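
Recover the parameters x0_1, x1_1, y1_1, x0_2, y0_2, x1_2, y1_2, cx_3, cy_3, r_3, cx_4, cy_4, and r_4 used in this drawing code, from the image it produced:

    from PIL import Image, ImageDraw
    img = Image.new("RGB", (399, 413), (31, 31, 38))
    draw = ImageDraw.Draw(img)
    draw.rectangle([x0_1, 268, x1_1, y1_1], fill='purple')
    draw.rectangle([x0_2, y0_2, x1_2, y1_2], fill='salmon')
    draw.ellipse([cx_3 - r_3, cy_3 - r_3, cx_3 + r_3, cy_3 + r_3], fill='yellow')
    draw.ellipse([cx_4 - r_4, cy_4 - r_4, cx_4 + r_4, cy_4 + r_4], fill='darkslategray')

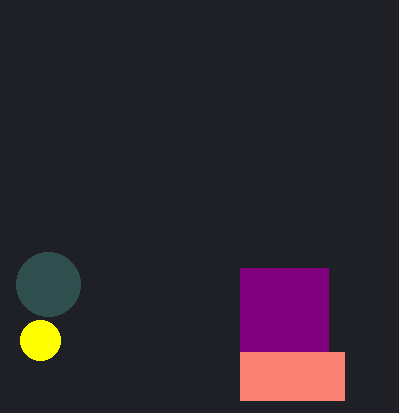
x0_1 = 240, x1_1 = 328, y1_1 = 352, x0_2 = 240, y0_2 = 352, x1_2 = 344, y1_2 = 400, cx_3 = 40, cy_3 = 340, r_3 = 20, cx_4 = 48, cy_4 = 284, r_4 = 32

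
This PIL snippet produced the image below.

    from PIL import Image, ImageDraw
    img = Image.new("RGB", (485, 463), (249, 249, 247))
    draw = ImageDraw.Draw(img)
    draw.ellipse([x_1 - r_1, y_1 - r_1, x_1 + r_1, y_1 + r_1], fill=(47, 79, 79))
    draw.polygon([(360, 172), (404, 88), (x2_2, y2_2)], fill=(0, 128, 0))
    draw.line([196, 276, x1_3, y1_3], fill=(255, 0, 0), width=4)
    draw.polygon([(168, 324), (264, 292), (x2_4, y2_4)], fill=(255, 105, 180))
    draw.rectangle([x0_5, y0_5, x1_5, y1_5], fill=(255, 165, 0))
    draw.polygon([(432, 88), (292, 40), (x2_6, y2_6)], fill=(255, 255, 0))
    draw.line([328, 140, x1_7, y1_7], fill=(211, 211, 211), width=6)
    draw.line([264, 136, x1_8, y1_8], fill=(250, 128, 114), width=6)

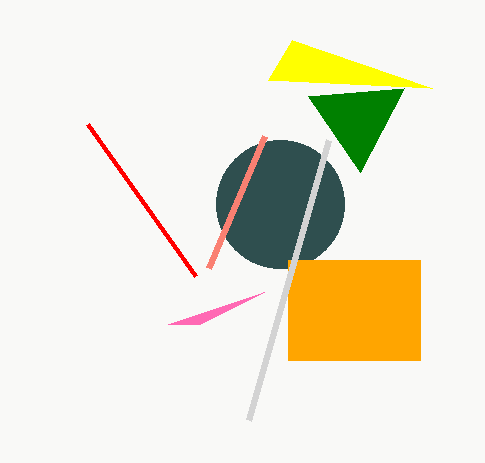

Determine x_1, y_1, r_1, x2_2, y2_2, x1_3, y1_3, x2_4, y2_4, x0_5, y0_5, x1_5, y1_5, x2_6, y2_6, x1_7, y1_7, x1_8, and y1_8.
x_1 = 280
y_1 = 204
r_1 = 64
x2_2 = 308
y2_2 = 96
x1_3 = 88
y1_3 = 124
x2_4 = 200
y2_4 = 324
x0_5 = 288
y0_5 = 260
x1_5 = 420
y1_5 = 360
x2_6 = 268
y2_6 = 80
x1_7 = 248
y1_7 = 420
x1_8 = 208
y1_8 = 268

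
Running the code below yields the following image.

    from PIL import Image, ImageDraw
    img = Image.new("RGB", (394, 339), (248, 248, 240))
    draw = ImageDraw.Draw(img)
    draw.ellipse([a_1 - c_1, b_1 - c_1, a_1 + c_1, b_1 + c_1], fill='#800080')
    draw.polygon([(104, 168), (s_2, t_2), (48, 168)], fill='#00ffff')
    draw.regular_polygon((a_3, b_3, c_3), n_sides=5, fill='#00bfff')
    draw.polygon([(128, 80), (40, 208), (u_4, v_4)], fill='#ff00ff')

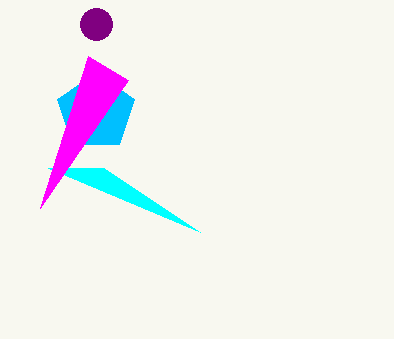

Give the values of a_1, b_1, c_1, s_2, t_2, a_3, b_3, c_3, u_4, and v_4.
a_1 = 96, b_1 = 24, c_1 = 16, s_2 = 200, t_2 = 232, a_3 = 96, b_3 = 112, c_3 = 40, u_4 = 88, v_4 = 56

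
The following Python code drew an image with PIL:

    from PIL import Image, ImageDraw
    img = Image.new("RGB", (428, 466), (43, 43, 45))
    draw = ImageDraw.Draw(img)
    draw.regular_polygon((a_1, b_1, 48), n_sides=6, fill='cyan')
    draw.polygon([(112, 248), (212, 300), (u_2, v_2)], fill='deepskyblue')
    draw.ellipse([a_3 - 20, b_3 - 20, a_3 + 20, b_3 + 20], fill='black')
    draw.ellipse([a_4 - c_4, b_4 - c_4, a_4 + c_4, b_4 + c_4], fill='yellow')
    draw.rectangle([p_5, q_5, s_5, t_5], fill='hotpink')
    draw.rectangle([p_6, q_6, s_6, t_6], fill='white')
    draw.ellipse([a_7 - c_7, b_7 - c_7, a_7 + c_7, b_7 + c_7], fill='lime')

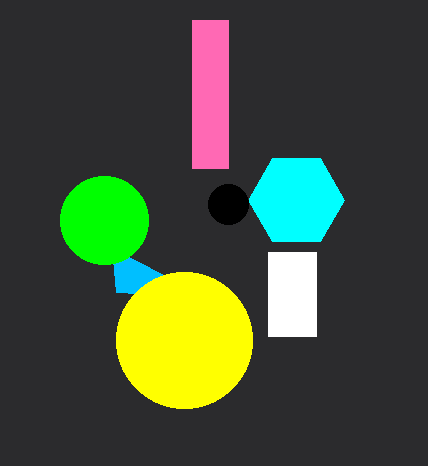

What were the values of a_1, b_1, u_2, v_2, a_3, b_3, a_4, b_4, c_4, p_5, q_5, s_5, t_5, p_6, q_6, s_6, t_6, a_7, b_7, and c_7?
a_1 = 296; b_1 = 200; u_2 = 116; v_2 = 292; a_3 = 228; b_3 = 204; a_4 = 184; b_4 = 340; c_4 = 68; p_5 = 192; q_5 = 20; s_5 = 228; t_5 = 168; p_6 = 268; q_6 = 252; s_6 = 316; t_6 = 336; a_7 = 104; b_7 = 220; c_7 = 44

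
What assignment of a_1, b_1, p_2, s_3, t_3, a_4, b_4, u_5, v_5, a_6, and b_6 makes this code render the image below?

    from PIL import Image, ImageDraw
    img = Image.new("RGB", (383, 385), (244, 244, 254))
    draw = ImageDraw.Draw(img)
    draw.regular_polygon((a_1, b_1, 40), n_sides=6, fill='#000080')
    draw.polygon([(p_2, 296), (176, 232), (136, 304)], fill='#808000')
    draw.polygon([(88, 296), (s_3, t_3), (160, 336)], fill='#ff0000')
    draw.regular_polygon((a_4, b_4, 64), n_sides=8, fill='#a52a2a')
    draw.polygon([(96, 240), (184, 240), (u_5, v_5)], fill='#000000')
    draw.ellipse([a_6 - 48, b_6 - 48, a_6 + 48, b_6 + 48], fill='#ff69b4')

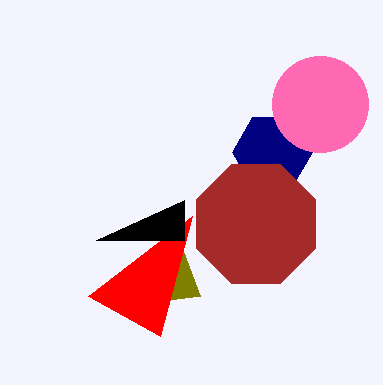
a_1 = 272
b_1 = 152
p_2 = 200
s_3 = 192
t_3 = 216
a_4 = 256
b_4 = 224
u_5 = 184
v_5 = 200
a_6 = 320
b_6 = 104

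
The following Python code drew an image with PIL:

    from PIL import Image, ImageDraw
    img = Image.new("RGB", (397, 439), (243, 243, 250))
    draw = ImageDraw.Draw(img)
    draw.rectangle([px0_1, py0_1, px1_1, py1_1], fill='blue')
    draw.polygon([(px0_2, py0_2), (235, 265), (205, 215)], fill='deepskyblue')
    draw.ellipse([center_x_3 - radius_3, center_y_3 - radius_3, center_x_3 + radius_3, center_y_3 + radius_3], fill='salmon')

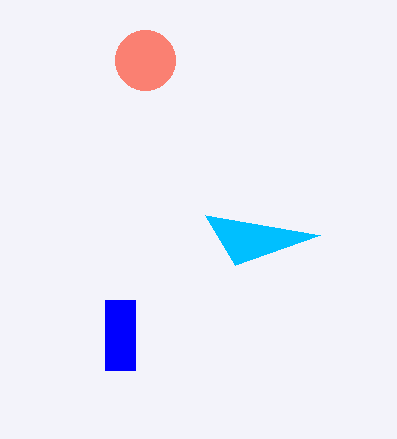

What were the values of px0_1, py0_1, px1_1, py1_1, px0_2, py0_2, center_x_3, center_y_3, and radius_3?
px0_1 = 105, py0_1 = 300, px1_1 = 135, py1_1 = 370, px0_2 = 320, py0_2 = 235, center_x_3 = 145, center_y_3 = 60, radius_3 = 30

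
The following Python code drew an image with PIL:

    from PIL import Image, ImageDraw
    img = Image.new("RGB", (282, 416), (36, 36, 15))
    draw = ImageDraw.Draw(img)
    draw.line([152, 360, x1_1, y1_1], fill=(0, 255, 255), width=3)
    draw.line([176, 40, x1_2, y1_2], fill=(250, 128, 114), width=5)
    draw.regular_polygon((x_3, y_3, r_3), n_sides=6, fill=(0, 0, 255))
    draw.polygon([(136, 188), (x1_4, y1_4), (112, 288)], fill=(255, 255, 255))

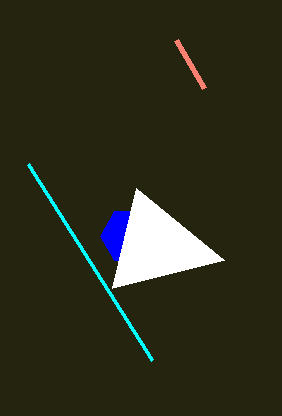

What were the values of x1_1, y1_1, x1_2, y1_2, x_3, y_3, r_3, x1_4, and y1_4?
x1_1 = 28; y1_1 = 164; x1_2 = 204; y1_2 = 88; x_3 = 128; y_3 = 236; r_3 = 28; x1_4 = 224; y1_4 = 260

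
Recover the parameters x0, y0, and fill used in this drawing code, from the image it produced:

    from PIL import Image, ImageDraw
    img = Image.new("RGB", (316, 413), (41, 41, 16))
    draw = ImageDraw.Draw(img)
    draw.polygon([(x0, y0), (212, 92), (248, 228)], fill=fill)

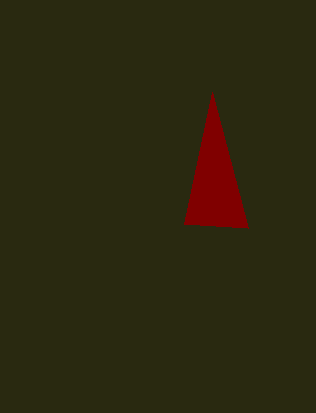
x0 = 184, y0 = 224, fill = 'maroon'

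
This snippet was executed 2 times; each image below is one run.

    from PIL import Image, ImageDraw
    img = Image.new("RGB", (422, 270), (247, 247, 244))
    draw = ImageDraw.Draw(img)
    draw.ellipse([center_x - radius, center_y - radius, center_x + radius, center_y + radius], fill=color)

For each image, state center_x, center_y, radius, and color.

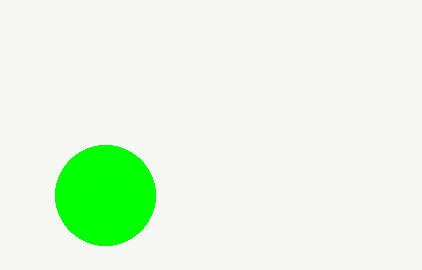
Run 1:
center_x = 105; center_y = 195; radius = 50; color = 'lime'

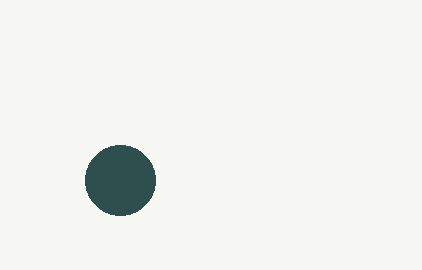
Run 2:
center_x = 120, center_y = 180, radius = 35, color = 'darkslategray'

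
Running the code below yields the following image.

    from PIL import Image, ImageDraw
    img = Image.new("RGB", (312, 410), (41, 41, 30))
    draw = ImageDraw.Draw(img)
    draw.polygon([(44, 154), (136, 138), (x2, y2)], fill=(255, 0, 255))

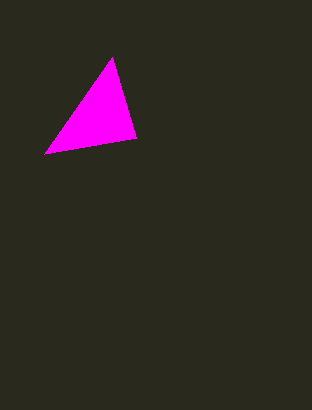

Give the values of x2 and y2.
x2 = 112, y2 = 57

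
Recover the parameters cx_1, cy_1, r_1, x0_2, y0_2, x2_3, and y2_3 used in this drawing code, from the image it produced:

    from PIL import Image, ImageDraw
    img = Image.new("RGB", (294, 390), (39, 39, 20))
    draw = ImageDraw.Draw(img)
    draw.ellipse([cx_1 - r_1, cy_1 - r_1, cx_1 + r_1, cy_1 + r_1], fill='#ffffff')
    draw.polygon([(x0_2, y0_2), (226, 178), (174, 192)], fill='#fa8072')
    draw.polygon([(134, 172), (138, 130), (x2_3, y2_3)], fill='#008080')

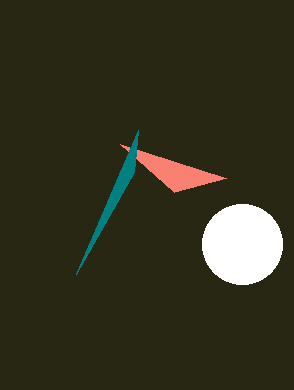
cx_1 = 242; cy_1 = 244; r_1 = 40; x0_2 = 120; y0_2 = 144; x2_3 = 76; y2_3 = 274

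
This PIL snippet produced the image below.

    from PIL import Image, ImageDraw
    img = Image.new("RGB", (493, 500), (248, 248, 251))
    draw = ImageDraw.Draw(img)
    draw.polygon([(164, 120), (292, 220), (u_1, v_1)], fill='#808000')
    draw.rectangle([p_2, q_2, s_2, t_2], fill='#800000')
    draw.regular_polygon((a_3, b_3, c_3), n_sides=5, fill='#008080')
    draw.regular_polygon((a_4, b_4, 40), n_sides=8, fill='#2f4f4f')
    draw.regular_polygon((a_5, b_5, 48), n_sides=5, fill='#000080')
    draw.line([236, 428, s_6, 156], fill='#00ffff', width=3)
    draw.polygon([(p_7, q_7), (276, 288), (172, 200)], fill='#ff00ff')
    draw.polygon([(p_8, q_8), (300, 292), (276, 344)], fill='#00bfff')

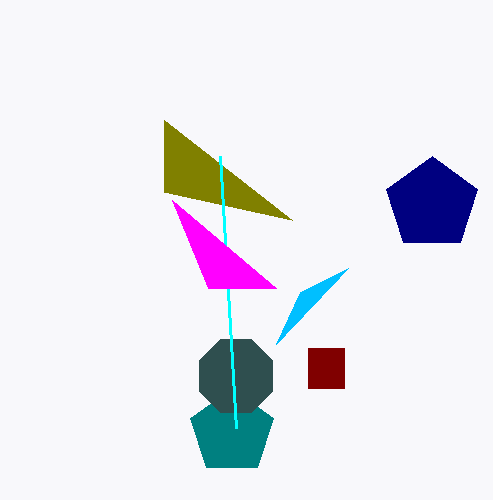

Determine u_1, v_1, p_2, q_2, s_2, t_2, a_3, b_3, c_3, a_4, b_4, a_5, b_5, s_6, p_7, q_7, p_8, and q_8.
u_1 = 164; v_1 = 192; p_2 = 308; q_2 = 348; s_2 = 344; t_2 = 388; a_3 = 232; b_3 = 432; c_3 = 44; a_4 = 236; b_4 = 376; a_5 = 432; b_5 = 204; s_6 = 220; p_7 = 208; q_7 = 288; p_8 = 348; q_8 = 268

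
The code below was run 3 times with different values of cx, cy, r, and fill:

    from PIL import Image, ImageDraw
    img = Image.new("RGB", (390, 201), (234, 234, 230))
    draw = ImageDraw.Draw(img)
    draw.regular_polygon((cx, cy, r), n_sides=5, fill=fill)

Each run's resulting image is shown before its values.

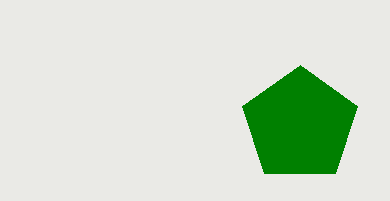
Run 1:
cx = 300, cy = 125, r = 60, fill = 'green'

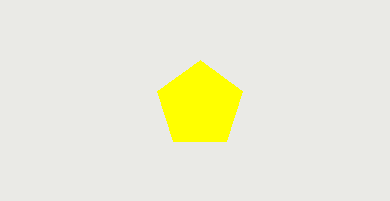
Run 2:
cx = 200, cy = 105, r = 45, fill = 'yellow'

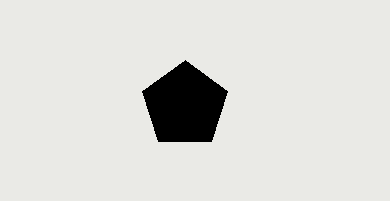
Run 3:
cx = 185; cy = 105; r = 45; fill = 'black'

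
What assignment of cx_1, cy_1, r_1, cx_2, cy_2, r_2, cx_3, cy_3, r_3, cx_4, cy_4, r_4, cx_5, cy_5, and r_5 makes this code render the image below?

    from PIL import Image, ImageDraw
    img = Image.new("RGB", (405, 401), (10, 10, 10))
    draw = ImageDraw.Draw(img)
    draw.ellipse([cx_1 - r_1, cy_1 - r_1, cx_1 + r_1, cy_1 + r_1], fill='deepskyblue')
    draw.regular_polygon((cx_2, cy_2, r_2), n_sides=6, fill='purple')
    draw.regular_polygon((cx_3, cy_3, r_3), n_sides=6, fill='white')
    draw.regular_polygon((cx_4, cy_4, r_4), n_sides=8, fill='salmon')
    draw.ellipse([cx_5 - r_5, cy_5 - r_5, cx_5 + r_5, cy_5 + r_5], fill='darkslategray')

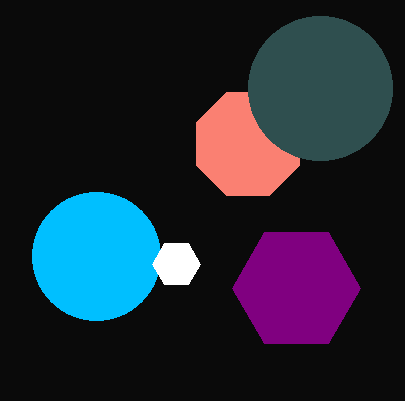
cx_1 = 96, cy_1 = 256, r_1 = 64, cx_2 = 296, cy_2 = 288, r_2 = 64, cx_3 = 176, cy_3 = 264, r_3 = 24, cx_4 = 248, cy_4 = 144, r_4 = 56, cx_5 = 320, cy_5 = 88, r_5 = 72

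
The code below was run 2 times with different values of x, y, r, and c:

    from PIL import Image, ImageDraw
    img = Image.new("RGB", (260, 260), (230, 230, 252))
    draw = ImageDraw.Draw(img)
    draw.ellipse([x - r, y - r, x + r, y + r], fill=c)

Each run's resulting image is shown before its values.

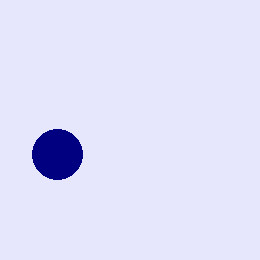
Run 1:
x = 57
y = 154
r = 25
c = 'navy'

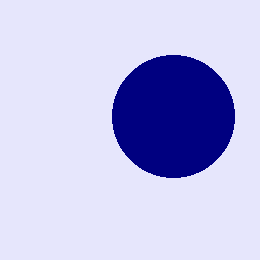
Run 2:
x = 173; y = 116; r = 61; c = 'navy'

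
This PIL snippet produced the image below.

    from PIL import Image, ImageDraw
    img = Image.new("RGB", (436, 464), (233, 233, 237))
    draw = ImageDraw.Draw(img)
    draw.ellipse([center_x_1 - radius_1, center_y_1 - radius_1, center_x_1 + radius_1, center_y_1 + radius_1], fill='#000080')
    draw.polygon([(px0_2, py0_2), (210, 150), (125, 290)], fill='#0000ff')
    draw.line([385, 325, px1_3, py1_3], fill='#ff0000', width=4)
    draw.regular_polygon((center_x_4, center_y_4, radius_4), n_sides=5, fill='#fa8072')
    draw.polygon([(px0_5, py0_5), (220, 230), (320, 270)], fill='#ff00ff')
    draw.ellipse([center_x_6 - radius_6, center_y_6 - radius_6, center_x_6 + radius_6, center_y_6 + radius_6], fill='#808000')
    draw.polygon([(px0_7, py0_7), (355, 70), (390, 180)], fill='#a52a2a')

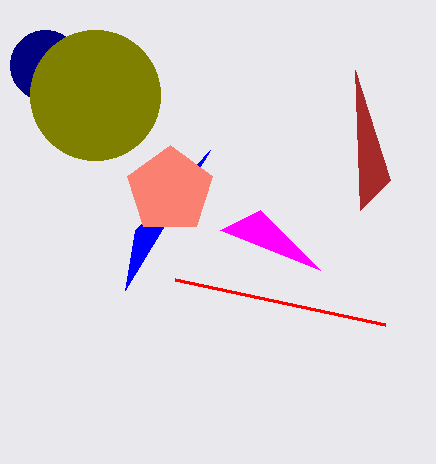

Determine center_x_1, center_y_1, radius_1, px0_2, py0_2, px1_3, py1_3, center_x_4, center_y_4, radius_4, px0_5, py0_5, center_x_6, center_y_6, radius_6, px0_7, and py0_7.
center_x_1 = 45
center_y_1 = 65
radius_1 = 35
px0_2 = 135
py0_2 = 230
px1_3 = 175
py1_3 = 280
center_x_4 = 170
center_y_4 = 190
radius_4 = 45
px0_5 = 260
py0_5 = 210
center_x_6 = 95
center_y_6 = 95
radius_6 = 65
px0_7 = 360
py0_7 = 210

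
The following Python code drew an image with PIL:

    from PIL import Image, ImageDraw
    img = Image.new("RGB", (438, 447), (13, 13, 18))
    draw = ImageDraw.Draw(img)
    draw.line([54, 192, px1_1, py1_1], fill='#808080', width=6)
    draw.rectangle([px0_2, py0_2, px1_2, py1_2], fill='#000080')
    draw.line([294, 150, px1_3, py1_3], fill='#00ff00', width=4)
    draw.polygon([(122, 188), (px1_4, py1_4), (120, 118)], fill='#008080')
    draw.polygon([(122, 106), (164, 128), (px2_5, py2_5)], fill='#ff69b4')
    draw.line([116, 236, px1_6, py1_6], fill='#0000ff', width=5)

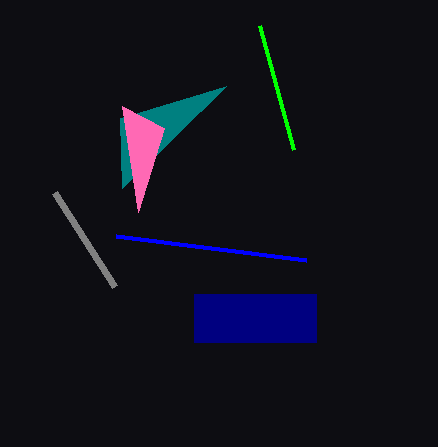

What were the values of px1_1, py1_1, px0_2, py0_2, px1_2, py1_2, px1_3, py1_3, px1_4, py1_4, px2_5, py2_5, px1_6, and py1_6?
px1_1 = 114, py1_1 = 286, px0_2 = 194, py0_2 = 294, px1_2 = 316, py1_2 = 342, px1_3 = 260, py1_3 = 26, px1_4 = 226, py1_4 = 86, px2_5 = 138, py2_5 = 212, px1_6 = 306, py1_6 = 260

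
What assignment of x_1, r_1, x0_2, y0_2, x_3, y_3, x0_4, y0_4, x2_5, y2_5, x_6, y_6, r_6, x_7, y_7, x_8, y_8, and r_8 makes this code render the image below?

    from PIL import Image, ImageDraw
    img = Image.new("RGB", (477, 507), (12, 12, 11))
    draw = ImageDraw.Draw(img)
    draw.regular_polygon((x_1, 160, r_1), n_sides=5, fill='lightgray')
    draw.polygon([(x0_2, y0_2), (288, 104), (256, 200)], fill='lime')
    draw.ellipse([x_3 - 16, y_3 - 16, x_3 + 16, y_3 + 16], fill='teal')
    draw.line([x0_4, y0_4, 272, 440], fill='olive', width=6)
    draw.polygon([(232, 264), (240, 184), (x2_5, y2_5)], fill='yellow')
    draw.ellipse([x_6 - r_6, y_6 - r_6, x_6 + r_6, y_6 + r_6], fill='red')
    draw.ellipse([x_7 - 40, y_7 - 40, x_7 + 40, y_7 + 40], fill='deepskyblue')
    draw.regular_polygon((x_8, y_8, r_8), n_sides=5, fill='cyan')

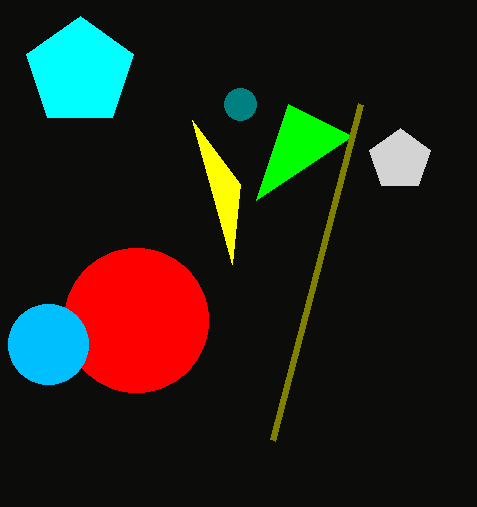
x_1 = 400, r_1 = 32, x0_2 = 352, y0_2 = 136, x_3 = 240, y_3 = 104, x0_4 = 360, y0_4 = 104, x2_5 = 192, y2_5 = 120, x_6 = 136, y_6 = 320, r_6 = 72, x_7 = 48, y_7 = 344, x_8 = 80, y_8 = 72, r_8 = 56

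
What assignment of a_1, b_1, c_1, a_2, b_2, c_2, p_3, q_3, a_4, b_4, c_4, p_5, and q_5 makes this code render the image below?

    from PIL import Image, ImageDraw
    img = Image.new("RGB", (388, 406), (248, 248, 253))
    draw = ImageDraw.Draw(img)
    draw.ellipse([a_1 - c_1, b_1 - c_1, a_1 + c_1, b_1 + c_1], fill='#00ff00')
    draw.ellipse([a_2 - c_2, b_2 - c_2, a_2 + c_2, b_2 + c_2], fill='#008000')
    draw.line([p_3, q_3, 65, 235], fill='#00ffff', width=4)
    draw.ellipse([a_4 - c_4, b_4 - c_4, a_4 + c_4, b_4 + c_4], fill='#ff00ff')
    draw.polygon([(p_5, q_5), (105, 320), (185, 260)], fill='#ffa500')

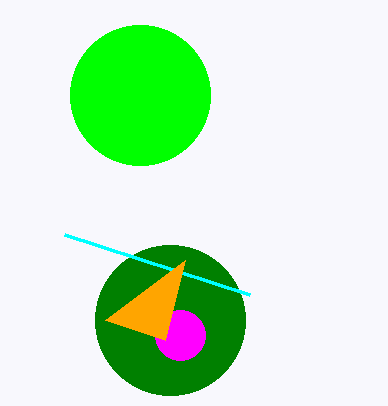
a_1 = 140
b_1 = 95
c_1 = 70
a_2 = 170
b_2 = 320
c_2 = 75
p_3 = 250
q_3 = 295
a_4 = 180
b_4 = 335
c_4 = 25
p_5 = 165
q_5 = 340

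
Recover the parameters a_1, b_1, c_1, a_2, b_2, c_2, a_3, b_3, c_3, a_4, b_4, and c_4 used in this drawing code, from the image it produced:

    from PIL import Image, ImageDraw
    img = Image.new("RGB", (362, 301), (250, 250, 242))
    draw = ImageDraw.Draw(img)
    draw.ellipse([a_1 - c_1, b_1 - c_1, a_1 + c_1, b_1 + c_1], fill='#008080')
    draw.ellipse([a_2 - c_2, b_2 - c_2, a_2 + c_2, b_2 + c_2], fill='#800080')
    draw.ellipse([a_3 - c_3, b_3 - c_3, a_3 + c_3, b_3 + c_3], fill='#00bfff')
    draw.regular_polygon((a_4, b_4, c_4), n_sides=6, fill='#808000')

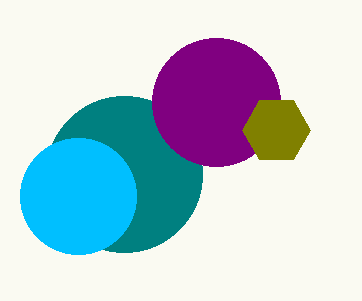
a_1 = 124
b_1 = 174
c_1 = 78
a_2 = 216
b_2 = 102
c_2 = 64
a_3 = 78
b_3 = 196
c_3 = 58
a_4 = 276
b_4 = 130
c_4 = 34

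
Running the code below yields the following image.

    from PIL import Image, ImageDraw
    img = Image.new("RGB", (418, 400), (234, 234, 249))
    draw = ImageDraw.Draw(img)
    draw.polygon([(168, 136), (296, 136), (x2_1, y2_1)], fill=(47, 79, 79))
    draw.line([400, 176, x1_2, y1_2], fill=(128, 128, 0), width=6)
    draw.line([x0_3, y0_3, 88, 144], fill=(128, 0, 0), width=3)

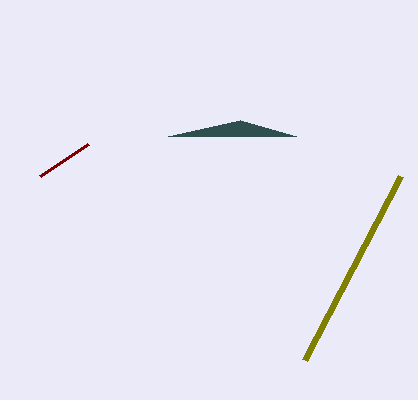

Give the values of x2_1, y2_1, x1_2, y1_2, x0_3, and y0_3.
x2_1 = 240; y2_1 = 120; x1_2 = 304; y1_2 = 360; x0_3 = 40; y0_3 = 176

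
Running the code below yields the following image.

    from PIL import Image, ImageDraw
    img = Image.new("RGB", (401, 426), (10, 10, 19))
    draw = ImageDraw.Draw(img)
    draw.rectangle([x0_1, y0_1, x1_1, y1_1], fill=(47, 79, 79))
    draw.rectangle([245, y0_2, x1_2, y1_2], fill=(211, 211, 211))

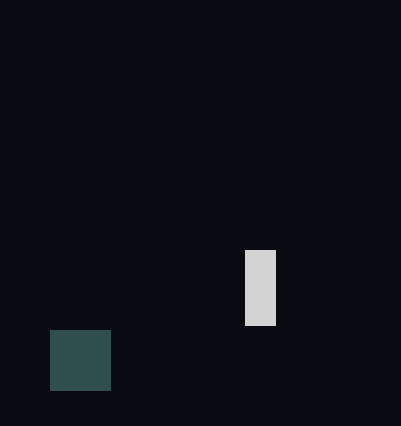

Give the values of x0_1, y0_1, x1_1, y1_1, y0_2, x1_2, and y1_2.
x0_1 = 50, y0_1 = 330, x1_1 = 110, y1_1 = 390, y0_2 = 250, x1_2 = 275, y1_2 = 325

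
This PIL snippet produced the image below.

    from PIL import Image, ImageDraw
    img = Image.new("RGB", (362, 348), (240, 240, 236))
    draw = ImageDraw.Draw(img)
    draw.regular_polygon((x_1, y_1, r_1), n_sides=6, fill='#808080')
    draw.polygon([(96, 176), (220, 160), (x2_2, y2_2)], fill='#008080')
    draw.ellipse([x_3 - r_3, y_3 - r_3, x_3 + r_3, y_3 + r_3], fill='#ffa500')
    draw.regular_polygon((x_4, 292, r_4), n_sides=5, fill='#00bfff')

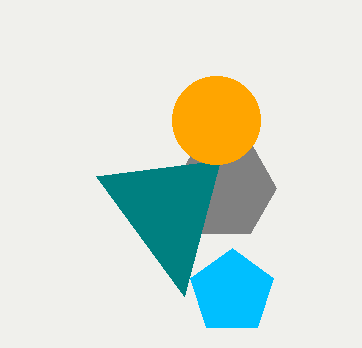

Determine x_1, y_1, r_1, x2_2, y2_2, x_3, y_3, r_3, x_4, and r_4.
x_1 = 224, y_1 = 188, r_1 = 52, x2_2 = 184, y2_2 = 296, x_3 = 216, y_3 = 120, r_3 = 44, x_4 = 232, r_4 = 44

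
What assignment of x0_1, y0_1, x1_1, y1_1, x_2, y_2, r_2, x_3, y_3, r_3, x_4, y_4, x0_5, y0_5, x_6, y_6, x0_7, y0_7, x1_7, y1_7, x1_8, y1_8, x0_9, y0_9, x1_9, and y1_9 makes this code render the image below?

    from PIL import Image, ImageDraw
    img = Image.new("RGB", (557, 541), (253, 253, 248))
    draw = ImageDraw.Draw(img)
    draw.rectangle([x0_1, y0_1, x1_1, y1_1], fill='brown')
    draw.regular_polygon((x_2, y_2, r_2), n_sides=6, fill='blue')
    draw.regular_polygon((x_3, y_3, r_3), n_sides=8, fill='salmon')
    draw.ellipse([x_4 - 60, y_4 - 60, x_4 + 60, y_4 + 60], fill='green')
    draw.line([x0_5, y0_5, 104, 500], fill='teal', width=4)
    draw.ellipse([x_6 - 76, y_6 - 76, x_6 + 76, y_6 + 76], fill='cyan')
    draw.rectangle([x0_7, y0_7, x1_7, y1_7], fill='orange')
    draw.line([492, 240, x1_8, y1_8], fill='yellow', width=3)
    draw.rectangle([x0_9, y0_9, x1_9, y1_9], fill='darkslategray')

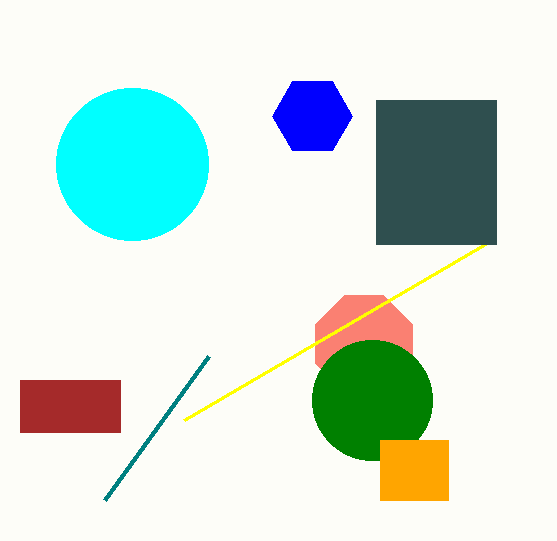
x0_1 = 20; y0_1 = 380; x1_1 = 120; y1_1 = 432; x_2 = 312; y_2 = 116; r_2 = 40; x_3 = 364; y_3 = 344; r_3 = 52; x_4 = 372; y_4 = 400; x0_5 = 208; y0_5 = 356; x_6 = 132; y_6 = 164; x0_7 = 380; y0_7 = 440; x1_7 = 448; y1_7 = 500; x1_8 = 184; y1_8 = 420; x0_9 = 376; y0_9 = 100; x1_9 = 496; y1_9 = 244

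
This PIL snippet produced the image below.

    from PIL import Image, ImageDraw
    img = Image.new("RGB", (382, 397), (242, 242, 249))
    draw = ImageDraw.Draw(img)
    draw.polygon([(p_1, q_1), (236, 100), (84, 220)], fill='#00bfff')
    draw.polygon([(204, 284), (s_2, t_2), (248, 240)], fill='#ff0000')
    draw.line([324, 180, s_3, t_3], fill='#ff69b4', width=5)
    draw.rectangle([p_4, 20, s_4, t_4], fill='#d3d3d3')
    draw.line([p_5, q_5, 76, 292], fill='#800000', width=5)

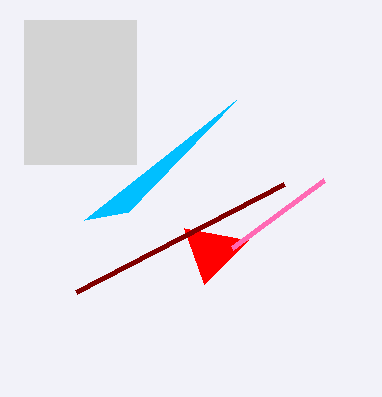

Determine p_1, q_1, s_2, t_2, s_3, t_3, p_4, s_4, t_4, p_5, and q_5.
p_1 = 128; q_1 = 212; s_2 = 184; t_2 = 228; s_3 = 232; t_3 = 248; p_4 = 24; s_4 = 136; t_4 = 164; p_5 = 284; q_5 = 184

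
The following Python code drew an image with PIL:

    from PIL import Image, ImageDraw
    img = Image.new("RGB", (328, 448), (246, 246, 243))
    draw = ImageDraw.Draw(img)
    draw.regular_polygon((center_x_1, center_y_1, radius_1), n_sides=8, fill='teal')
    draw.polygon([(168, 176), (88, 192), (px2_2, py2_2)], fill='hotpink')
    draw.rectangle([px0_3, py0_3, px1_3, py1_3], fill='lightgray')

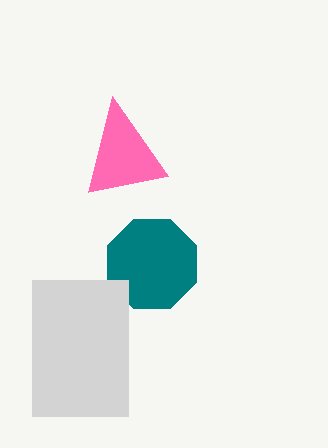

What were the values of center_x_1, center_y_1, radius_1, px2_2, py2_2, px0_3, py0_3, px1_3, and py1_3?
center_x_1 = 152; center_y_1 = 264; radius_1 = 48; px2_2 = 112; py2_2 = 96; px0_3 = 32; py0_3 = 280; px1_3 = 128; py1_3 = 416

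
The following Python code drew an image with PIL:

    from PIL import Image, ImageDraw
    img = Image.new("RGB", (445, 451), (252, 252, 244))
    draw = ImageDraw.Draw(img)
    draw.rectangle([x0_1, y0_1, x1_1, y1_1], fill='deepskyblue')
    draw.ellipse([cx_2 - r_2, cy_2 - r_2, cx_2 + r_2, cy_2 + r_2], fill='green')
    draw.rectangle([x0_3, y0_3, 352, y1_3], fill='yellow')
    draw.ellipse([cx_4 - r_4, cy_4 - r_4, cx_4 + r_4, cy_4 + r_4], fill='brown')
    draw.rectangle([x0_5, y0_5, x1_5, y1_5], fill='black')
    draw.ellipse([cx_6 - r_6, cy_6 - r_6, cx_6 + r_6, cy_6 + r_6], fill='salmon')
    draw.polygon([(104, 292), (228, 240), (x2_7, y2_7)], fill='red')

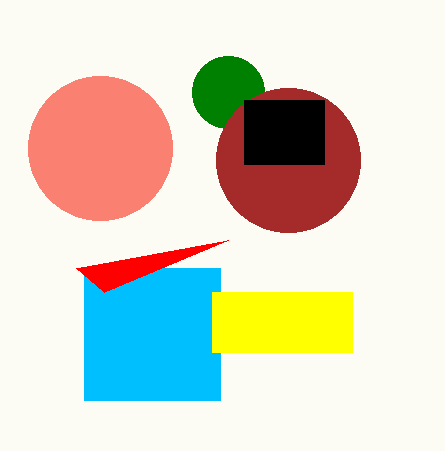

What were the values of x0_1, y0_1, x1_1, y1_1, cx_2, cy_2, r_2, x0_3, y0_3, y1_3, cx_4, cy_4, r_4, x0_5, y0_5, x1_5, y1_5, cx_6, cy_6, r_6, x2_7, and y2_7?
x0_1 = 84, y0_1 = 268, x1_1 = 220, y1_1 = 400, cx_2 = 228, cy_2 = 92, r_2 = 36, x0_3 = 212, y0_3 = 292, y1_3 = 352, cx_4 = 288, cy_4 = 160, r_4 = 72, x0_5 = 244, y0_5 = 100, x1_5 = 324, y1_5 = 164, cx_6 = 100, cy_6 = 148, r_6 = 72, x2_7 = 76, y2_7 = 268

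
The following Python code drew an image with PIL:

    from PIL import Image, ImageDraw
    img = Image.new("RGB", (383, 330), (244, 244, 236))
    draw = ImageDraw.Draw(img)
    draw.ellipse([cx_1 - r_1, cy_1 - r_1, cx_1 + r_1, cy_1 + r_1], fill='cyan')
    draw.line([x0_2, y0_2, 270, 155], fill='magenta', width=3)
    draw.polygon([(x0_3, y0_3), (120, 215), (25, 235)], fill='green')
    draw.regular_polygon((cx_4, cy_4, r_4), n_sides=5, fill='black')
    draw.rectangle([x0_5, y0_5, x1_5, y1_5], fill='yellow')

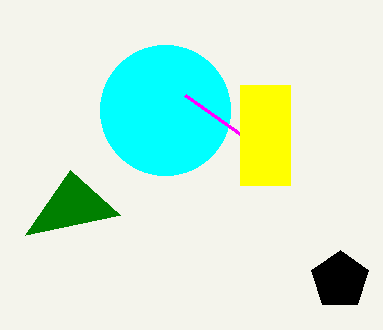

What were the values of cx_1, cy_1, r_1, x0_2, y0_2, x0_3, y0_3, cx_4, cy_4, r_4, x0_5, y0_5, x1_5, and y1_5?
cx_1 = 165, cy_1 = 110, r_1 = 65, x0_2 = 185, y0_2 = 95, x0_3 = 70, y0_3 = 170, cx_4 = 340, cy_4 = 280, r_4 = 30, x0_5 = 240, y0_5 = 85, x1_5 = 290, y1_5 = 185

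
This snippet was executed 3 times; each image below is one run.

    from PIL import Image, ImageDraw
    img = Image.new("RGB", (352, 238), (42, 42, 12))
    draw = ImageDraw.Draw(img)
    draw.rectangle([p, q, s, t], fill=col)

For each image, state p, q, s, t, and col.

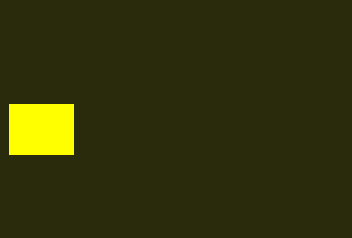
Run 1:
p = 9
q = 104
s = 73
t = 154
col = 'yellow'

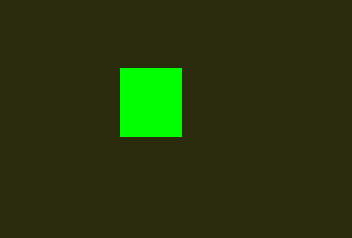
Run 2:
p = 120, q = 68, s = 181, t = 136, col = 'lime'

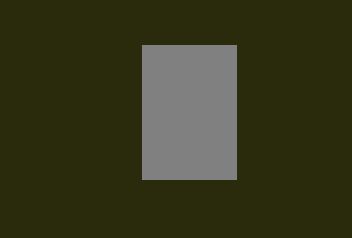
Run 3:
p = 142; q = 45; s = 236; t = 179; col = 'gray'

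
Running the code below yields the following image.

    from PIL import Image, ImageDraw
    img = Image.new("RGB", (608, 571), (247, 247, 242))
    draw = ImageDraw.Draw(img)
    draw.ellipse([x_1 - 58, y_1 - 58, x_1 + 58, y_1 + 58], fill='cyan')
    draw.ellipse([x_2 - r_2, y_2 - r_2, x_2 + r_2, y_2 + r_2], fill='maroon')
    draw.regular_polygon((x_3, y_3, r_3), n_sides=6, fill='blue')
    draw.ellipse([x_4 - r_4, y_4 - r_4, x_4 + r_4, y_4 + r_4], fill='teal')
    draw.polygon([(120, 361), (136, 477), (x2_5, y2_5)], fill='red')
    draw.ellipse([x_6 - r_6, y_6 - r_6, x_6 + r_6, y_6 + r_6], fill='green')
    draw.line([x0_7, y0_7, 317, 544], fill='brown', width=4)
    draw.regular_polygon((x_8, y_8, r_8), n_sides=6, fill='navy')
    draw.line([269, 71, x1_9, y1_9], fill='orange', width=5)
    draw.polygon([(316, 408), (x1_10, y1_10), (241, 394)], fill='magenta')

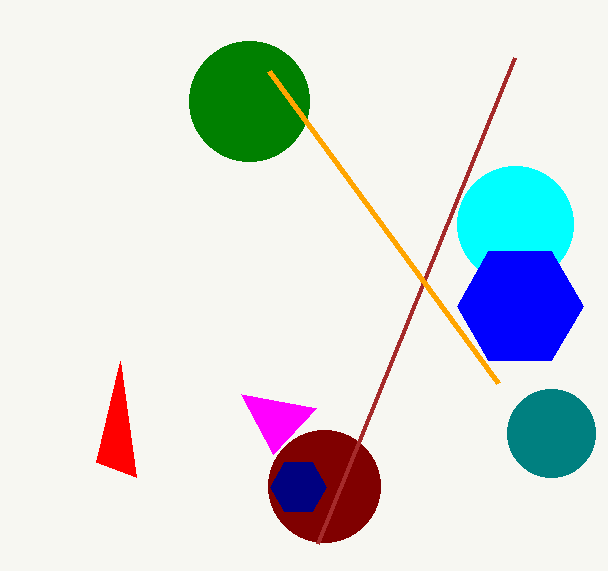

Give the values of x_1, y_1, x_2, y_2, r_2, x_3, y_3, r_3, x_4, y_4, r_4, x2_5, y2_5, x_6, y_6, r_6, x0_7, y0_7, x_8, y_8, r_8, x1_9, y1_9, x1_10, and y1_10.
x_1 = 515; y_1 = 224; x_2 = 324; y_2 = 486; r_2 = 56; x_3 = 520; y_3 = 306; r_3 = 63; x_4 = 551; y_4 = 433; r_4 = 44; x2_5 = 96; y2_5 = 462; x_6 = 249; y_6 = 101; r_6 = 60; x0_7 = 514; y0_7 = 58; x_8 = 298; y_8 = 487; r_8 = 28; x1_9 = 498; y1_9 = 383; x1_10 = 273; y1_10 = 454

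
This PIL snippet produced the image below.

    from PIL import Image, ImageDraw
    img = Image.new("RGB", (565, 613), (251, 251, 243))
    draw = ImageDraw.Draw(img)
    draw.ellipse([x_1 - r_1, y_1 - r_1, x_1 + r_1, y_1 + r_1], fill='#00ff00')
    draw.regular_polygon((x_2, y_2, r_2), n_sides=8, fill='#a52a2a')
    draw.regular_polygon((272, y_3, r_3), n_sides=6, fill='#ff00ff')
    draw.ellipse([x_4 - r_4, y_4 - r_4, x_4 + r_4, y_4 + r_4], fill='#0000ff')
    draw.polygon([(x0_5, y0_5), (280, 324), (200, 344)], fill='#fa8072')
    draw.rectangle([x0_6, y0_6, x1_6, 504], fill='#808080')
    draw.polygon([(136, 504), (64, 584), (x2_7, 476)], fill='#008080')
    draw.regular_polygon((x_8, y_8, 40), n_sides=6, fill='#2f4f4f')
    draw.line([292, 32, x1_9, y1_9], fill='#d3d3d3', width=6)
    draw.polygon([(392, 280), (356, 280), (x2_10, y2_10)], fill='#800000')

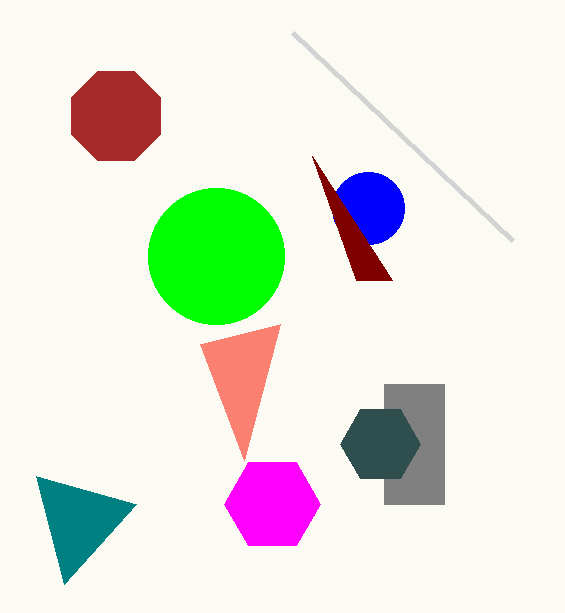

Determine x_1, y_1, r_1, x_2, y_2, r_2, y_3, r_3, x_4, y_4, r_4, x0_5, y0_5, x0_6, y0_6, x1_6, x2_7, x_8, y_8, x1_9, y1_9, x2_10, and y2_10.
x_1 = 216
y_1 = 256
r_1 = 68
x_2 = 116
y_2 = 116
r_2 = 48
y_3 = 504
r_3 = 48
x_4 = 368
y_4 = 208
r_4 = 36
x0_5 = 244
y0_5 = 460
x0_6 = 384
y0_6 = 384
x1_6 = 444
x2_7 = 36
x_8 = 380
y_8 = 444
x1_9 = 512
y1_9 = 240
x2_10 = 312
y2_10 = 156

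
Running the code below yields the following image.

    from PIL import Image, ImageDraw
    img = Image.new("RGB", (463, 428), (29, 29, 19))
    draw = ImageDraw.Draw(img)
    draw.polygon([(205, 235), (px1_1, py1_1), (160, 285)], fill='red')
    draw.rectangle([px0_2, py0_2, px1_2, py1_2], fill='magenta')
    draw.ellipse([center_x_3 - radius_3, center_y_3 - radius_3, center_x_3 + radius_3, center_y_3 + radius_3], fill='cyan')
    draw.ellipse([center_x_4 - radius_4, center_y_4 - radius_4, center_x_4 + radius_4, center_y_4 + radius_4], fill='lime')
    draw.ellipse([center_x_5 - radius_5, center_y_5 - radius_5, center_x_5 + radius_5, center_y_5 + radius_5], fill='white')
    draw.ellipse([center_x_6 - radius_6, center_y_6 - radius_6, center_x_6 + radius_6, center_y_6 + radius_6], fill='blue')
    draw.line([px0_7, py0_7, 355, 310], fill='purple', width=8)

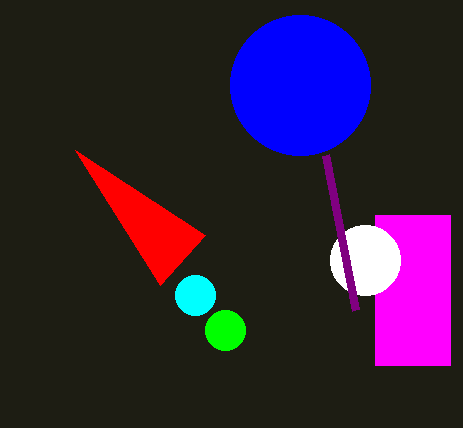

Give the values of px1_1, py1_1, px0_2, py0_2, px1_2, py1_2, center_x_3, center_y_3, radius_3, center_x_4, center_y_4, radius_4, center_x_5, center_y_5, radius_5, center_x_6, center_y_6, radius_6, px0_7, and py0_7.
px1_1 = 75; py1_1 = 150; px0_2 = 375; py0_2 = 215; px1_2 = 450; py1_2 = 365; center_x_3 = 195; center_y_3 = 295; radius_3 = 20; center_x_4 = 225; center_y_4 = 330; radius_4 = 20; center_x_5 = 365; center_y_5 = 260; radius_5 = 35; center_x_6 = 300; center_y_6 = 85; radius_6 = 70; px0_7 = 325; py0_7 = 155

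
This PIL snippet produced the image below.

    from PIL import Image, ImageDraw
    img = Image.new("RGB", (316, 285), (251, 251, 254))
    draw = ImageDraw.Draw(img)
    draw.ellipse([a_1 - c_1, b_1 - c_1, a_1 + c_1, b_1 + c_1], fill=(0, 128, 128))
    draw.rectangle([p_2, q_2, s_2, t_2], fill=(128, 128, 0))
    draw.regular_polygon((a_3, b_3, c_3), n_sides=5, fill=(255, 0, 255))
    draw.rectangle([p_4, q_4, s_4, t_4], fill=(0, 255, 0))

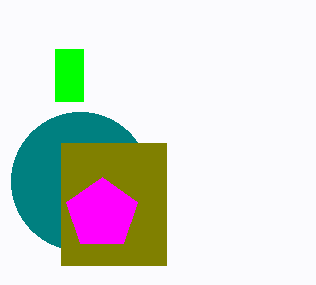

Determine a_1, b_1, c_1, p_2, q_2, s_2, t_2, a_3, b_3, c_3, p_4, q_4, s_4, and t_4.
a_1 = 80; b_1 = 181; c_1 = 69; p_2 = 61; q_2 = 143; s_2 = 166; t_2 = 265; a_3 = 102; b_3 = 214; c_3 = 37; p_4 = 55; q_4 = 49; s_4 = 83; t_4 = 101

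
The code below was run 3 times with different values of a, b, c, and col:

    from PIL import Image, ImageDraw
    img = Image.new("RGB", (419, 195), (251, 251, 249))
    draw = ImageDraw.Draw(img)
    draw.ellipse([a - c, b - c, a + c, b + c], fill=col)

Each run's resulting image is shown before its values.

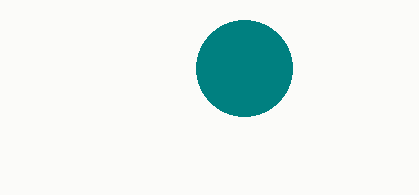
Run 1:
a = 244
b = 68
c = 48
col = 'teal'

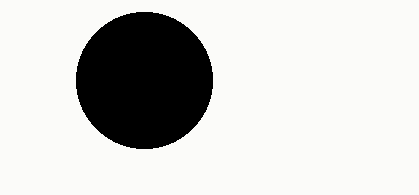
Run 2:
a = 144
b = 80
c = 68
col = 'black'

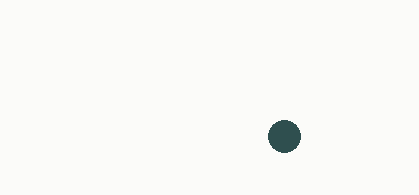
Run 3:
a = 284; b = 136; c = 16; col = 'darkslategray'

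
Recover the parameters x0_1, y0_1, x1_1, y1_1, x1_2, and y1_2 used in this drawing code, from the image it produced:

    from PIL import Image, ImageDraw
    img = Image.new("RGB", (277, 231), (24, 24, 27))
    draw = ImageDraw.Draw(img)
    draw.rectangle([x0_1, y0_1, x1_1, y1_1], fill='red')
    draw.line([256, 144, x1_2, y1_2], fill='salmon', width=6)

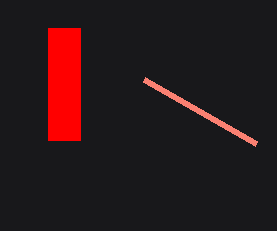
x0_1 = 48, y0_1 = 28, x1_1 = 80, y1_1 = 140, x1_2 = 144, y1_2 = 80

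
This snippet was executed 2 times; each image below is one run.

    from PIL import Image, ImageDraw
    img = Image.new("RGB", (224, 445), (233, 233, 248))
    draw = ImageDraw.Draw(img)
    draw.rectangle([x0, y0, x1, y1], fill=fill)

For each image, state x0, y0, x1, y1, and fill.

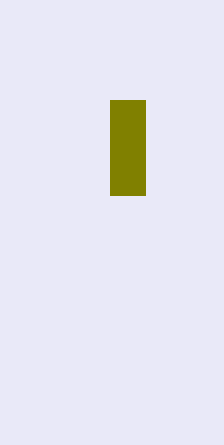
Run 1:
x0 = 110; y0 = 100; x1 = 145; y1 = 195; fill = 'olive'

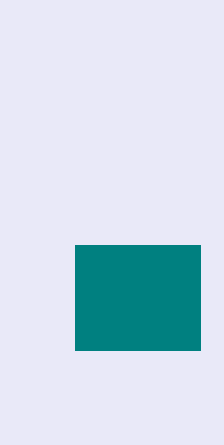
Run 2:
x0 = 75
y0 = 245
x1 = 200
y1 = 350
fill = 'teal'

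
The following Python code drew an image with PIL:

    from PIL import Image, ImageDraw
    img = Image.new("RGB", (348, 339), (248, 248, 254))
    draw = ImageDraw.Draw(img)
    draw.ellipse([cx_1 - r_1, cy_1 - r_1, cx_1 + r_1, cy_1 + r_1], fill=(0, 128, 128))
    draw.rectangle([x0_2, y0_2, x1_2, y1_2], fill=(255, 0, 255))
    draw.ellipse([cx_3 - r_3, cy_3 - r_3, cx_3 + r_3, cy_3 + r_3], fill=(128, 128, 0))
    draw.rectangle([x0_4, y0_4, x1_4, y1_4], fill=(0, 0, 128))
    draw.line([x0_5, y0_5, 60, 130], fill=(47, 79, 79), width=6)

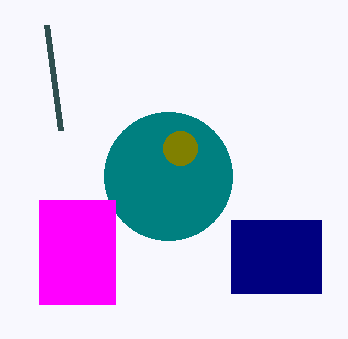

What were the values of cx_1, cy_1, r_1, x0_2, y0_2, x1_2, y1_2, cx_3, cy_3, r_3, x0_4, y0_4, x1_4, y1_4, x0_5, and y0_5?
cx_1 = 168
cy_1 = 176
r_1 = 64
x0_2 = 39
y0_2 = 200
x1_2 = 115
y1_2 = 304
cx_3 = 180
cy_3 = 148
r_3 = 17
x0_4 = 231
y0_4 = 220
x1_4 = 321
y1_4 = 293
x0_5 = 46
y0_5 = 25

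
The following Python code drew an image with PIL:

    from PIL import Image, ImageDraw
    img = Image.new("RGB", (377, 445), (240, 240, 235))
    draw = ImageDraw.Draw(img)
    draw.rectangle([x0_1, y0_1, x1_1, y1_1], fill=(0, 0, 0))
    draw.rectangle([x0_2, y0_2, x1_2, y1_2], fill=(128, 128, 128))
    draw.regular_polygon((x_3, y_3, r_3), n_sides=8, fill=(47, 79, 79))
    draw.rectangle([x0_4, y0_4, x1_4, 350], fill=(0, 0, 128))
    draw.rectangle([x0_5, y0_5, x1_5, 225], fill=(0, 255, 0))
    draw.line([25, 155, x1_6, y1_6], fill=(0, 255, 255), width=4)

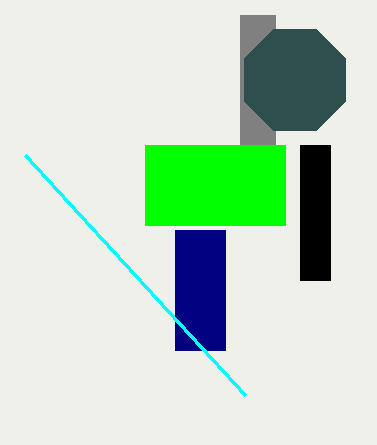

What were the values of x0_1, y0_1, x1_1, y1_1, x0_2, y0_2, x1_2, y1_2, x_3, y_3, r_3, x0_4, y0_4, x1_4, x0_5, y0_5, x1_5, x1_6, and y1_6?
x0_1 = 300
y0_1 = 145
x1_1 = 330
y1_1 = 280
x0_2 = 240
y0_2 = 15
x1_2 = 275
y1_2 = 145
x_3 = 295
y_3 = 80
r_3 = 55
x0_4 = 175
y0_4 = 230
x1_4 = 225
x0_5 = 145
y0_5 = 145
x1_5 = 285
x1_6 = 245
y1_6 = 395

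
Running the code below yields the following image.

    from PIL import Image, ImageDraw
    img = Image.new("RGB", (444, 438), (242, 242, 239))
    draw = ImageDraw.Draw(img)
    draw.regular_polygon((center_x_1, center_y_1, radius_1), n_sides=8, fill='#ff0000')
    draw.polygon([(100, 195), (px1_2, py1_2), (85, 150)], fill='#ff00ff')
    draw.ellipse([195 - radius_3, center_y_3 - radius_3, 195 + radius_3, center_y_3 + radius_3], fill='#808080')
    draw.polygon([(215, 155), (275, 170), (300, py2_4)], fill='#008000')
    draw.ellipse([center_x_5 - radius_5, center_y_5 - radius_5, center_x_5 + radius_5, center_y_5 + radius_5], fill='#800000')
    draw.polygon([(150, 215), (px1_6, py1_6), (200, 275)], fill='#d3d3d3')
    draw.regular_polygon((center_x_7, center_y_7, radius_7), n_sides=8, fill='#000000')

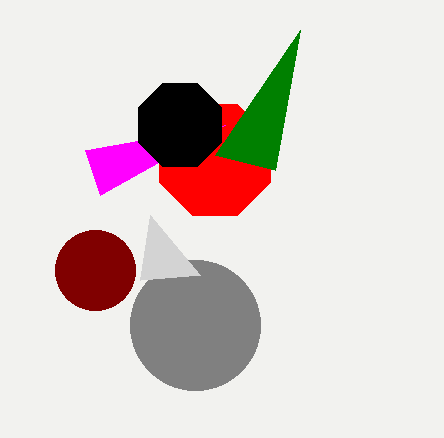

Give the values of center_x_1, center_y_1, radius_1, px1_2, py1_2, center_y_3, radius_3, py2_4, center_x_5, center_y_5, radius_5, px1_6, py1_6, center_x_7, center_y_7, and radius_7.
center_x_1 = 215; center_y_1 = 160; radius_1 = 60; px1_2 = 225; py1_2 = 125; center_y_3 = 325; radius_3 = 65; py2_4 = 30; center_x_5 = 95; center_y_5 = 270; radius_5 = 40; px1_6 = 140; py1_6 = 280; center_x_7 = 180; center_y_7 = 125; radius_7 = 45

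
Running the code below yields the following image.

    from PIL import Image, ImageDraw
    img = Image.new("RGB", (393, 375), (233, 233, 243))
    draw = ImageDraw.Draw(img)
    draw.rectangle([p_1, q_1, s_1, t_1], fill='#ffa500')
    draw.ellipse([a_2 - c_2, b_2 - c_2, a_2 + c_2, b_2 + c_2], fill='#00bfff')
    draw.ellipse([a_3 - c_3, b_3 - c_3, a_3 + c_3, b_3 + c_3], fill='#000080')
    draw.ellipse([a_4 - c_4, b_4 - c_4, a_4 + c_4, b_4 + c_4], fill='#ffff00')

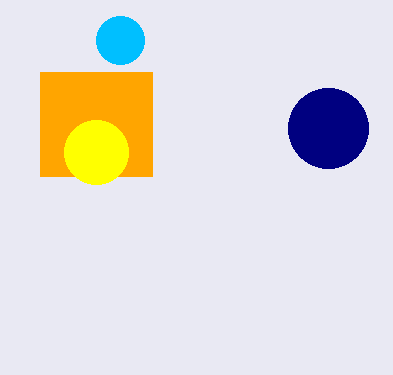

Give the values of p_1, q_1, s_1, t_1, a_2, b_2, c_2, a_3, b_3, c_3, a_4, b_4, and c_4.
p_1 = 40; q_1 = 72; s_1 = 152; t_1 = 176; a_2 = 120; b_2 = 40; c_2 = 24; a_3 = 328; b_3 = 128; c_3 = 40; a_4 = 96; b_4 = 152; c_4 = 32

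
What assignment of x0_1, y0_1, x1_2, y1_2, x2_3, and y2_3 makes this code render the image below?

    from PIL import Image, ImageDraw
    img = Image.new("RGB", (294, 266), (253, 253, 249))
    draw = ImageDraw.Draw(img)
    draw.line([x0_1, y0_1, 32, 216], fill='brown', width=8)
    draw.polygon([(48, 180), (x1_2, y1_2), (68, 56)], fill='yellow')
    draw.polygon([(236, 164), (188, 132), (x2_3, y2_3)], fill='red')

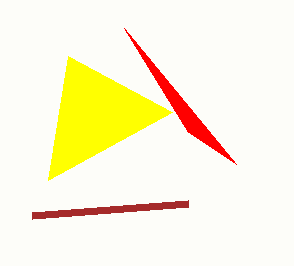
x0_1 = 188, y0_1 = 204, x1_2 = 172, y1_2 = 112, x2_3 = 124, y2_3 = 28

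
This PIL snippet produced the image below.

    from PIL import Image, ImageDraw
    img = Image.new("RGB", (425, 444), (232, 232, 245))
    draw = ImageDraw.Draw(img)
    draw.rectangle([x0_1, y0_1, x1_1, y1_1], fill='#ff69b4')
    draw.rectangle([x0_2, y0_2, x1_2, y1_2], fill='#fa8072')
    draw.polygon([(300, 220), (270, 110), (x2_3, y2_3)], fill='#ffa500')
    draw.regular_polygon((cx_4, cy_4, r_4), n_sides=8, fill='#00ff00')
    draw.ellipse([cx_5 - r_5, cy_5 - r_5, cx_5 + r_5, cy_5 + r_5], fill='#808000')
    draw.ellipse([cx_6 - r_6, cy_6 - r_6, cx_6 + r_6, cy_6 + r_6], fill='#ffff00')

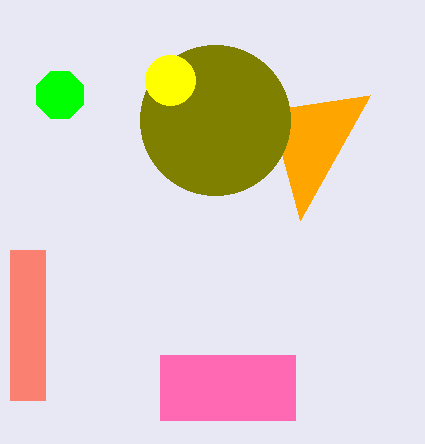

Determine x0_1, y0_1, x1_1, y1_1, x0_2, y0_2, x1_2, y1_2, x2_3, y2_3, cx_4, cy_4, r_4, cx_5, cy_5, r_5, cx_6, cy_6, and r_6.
x0_1 = 160
y0_1 = 355
x1_1 = 295
y1_1 = 420
x0_2 = 10
y0_2 = 250
x1_2 = 45
y1_2 = 400
x2_3 = 370
y2_3 = 95
cx_4 = 60
cy_4 = 95
r_4 = 25
cx_5 = 215
cy_5 = 120
r_5 = 75
cx_6 = 170
cy_6 = 80
r_6 = 25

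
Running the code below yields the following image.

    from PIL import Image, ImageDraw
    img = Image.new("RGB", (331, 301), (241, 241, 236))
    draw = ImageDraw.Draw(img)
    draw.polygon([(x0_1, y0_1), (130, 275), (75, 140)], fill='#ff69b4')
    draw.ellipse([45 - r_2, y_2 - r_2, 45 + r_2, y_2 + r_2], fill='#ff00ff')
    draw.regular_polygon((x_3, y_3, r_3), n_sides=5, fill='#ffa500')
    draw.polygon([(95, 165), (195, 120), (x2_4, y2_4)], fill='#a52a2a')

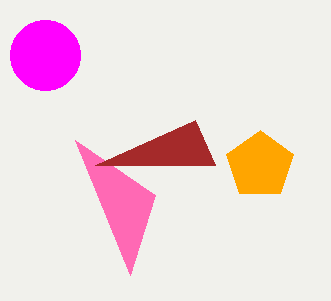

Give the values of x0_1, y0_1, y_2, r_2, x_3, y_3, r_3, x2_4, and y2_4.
x0_1 = 155
y0_1 = 195
y_2 = 55
r_2 = 35
x_3 = 260
y_3 = 165
r_3 = 35
x2_4 = 215
y2_4 = 165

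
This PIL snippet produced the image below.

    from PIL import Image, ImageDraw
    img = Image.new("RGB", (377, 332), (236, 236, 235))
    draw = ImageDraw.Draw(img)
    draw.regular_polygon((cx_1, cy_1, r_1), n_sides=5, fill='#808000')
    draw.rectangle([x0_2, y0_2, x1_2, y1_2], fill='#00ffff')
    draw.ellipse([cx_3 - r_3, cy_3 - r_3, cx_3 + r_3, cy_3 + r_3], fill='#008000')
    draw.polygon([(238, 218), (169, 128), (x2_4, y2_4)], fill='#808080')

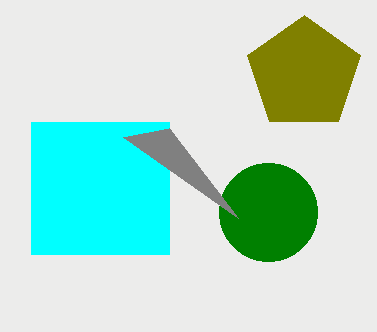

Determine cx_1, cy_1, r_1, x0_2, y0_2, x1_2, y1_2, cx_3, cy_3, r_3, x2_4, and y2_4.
cx_1 = 304
cy_1 = 74
r_1 = 59
x0_2 = 31
y0_2 = 122
x1_2 = 169
y1_2 = 254
cx_3 = 268
cy_3 = 212
r_3 = 49
x2_4 = 123
y2_4 = 137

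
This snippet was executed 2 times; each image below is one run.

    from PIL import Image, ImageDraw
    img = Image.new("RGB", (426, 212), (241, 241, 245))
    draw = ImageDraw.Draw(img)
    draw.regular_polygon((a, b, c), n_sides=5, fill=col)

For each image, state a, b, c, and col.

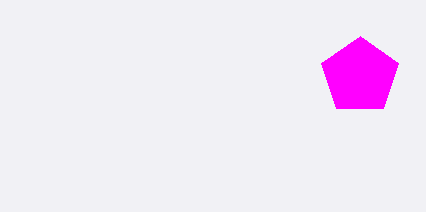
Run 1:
a = 360, b = 76, c = 40, col = 'magenta'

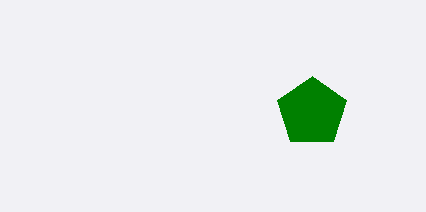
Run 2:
a = 312
b = 112
c = 36
col = 'green'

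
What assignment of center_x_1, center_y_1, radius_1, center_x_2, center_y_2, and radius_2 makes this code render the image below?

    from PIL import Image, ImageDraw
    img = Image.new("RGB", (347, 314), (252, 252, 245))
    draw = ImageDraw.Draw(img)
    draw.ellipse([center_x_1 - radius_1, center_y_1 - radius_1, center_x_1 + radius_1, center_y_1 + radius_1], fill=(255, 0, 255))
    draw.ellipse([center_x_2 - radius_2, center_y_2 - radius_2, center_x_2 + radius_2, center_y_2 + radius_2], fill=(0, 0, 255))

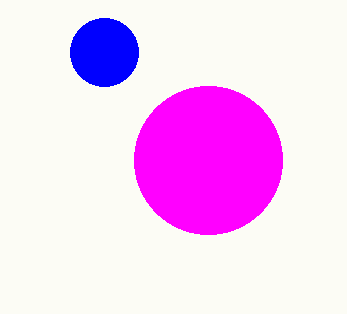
center_x_1 = 208; center_y_1 = 160; radius_1 = 74; center_x_2 = 104; center_y_2 = 52; radius_2 = 34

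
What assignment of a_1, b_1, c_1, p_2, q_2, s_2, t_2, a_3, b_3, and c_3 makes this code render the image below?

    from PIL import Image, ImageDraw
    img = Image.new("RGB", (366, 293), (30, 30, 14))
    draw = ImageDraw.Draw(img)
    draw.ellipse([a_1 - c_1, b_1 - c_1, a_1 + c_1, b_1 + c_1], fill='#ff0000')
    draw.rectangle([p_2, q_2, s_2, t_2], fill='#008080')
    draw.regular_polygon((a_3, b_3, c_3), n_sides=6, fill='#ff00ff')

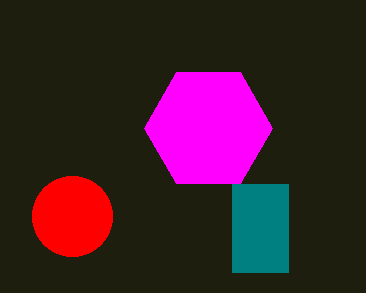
a_1 = 72, b_1 = 216, c_1 = 40, p_2 = 232, q_2 = 184, s_2 = 288, t_2 = 272, a_3 = 208, b_3 = 128, c_3 = 64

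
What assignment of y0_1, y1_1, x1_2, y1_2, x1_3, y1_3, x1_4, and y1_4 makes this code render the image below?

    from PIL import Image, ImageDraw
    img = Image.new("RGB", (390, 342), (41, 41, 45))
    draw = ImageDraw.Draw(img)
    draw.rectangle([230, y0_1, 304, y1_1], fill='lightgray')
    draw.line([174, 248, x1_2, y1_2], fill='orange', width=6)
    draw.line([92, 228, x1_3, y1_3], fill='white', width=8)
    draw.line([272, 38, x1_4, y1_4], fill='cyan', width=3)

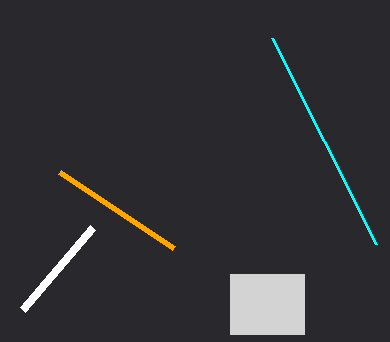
y0_1 = 274
y1_1 = 334
x1_2 = 60
y1_2 = 172
x1_3 = 22
y1_3 = 310
x1_4 = 376
y1_4 = 244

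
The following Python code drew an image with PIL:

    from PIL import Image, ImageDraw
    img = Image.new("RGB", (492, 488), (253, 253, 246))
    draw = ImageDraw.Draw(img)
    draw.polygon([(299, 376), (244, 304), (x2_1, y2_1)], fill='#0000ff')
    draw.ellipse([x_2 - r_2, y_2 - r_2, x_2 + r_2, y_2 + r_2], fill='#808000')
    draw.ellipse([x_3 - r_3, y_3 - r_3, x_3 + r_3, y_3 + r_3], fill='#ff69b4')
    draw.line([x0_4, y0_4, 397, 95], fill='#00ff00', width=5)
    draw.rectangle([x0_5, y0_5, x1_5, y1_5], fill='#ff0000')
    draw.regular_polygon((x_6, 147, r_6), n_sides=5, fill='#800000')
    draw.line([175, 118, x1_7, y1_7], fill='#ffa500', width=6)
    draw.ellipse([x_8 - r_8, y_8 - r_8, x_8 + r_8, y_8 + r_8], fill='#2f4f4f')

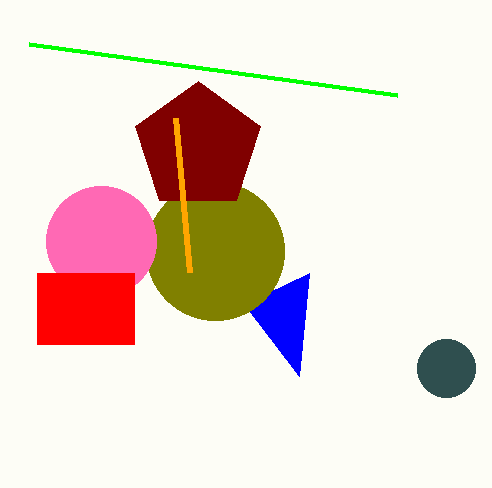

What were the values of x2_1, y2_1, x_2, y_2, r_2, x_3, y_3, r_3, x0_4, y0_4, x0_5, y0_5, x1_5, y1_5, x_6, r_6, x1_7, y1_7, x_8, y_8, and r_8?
x2_1 = 309; y2_1 = 273; x_2 = 215; y_2 = 251; r_2 = 69; x_3 = 101; y_3 = 241; r_3 = 55; x0_4 = 29; y0_4 = 44; x0_5 = 37; y0_5 = 273; x1_5 = 134; y1_5 = 344; x_6 = 198; r_6 = 66; x1_7 = 189; y1_7 = 272; x_8 = 446; y_8 = 368; r_8 = 29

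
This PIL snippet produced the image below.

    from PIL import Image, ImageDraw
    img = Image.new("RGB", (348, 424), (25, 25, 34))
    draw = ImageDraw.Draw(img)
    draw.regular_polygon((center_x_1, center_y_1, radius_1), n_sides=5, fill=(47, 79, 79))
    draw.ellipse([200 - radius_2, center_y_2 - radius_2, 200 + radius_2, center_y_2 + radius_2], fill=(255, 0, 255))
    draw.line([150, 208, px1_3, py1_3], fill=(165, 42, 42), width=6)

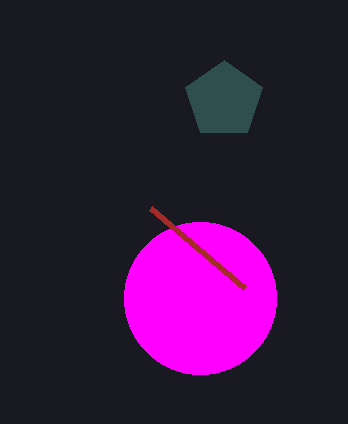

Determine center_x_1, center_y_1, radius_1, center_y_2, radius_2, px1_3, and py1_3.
center_x_1 = 224; center_y_1 = 100; radius_1 = 40; center_y_2 = 298; radius_2 = 76; px1_3 = 244; py1_3 = 288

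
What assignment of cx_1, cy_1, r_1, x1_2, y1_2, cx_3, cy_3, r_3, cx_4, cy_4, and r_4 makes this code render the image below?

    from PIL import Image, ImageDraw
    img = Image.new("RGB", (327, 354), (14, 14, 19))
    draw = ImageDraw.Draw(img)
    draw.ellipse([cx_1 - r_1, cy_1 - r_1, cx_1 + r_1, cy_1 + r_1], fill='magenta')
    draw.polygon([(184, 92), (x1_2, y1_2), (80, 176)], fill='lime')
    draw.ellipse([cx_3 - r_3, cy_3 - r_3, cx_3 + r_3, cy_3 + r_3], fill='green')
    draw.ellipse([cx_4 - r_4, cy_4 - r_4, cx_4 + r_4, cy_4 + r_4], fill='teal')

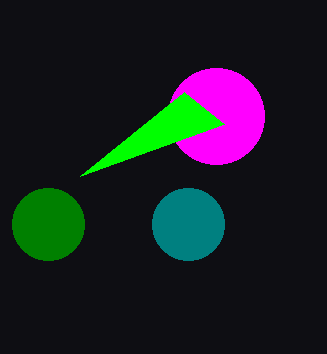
cx_1 = 216; cy_1 = 116; r_1 = 48; x1_2 = 224; y1_2 = 124; cx_3 = 48; cy_3 = 224; r_3 = 36; cx_4 = 188; cy_4 = 224; r_4 = 36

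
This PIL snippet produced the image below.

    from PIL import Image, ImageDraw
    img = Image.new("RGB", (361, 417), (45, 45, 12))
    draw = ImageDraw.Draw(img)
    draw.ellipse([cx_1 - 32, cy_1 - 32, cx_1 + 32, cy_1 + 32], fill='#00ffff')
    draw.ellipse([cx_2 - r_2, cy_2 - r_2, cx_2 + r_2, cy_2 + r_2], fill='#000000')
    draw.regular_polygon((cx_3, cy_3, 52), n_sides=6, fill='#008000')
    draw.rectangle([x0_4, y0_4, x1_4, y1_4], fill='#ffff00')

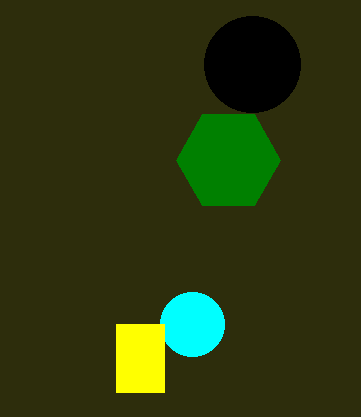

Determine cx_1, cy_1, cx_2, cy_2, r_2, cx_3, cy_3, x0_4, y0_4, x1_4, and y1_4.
cx_1 = 192; cy_1 = 324; cx_2 = 252; cy_2 = 64; r_2 = 48; cx_3 = 228; cy_3 = 160; x0_4 = 116; y0_4 = 324; x1_4 = 164; y1_4 = 392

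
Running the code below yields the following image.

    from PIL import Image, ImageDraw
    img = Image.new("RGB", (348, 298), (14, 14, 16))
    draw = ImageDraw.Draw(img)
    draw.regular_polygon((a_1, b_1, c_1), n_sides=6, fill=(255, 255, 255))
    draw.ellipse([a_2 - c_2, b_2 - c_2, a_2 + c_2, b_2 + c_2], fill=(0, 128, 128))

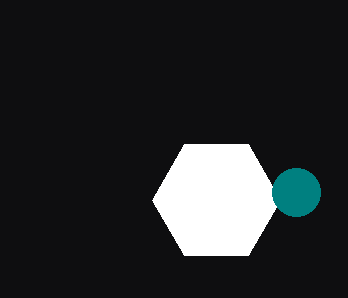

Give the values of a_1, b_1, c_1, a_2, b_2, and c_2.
a_1 = 216; b_1 = 200; c_1 = 64; a_2 = 296; b_2 = 192; c_2 = 24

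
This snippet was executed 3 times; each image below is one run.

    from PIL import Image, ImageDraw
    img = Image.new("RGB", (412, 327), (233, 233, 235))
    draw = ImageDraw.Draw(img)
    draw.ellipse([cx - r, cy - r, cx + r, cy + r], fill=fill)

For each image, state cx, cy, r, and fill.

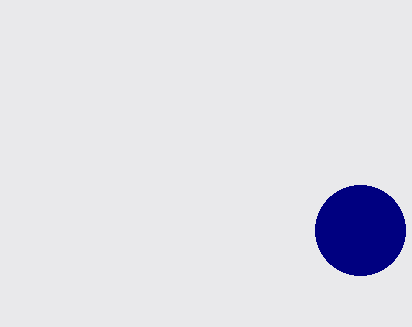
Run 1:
cx = 360
cy = 230
r = 45
fill = 'navy'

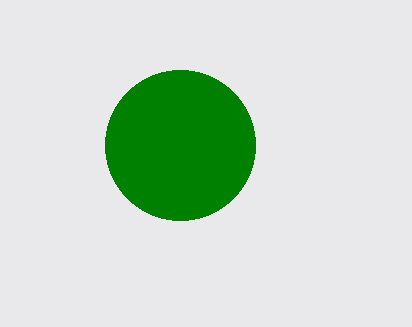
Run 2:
cx = 180, cy = 145, r = 75, fill = 'green'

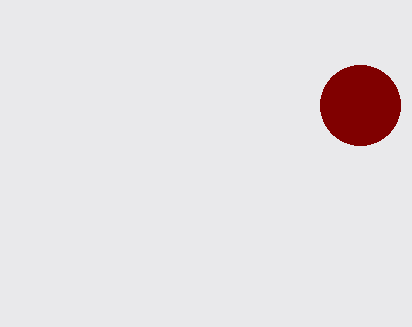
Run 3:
cx = 360, cy = 105, r = 40, fill = 'maroon'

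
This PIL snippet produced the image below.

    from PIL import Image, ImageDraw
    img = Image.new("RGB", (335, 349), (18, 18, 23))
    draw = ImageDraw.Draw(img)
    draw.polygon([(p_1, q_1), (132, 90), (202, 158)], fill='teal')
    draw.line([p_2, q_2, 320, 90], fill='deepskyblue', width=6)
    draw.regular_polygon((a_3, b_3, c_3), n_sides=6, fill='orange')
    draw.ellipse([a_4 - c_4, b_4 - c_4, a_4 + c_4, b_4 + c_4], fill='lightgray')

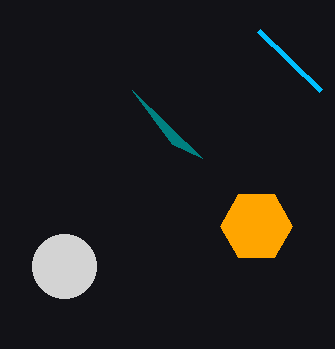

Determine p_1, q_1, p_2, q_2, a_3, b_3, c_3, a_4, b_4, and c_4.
p_1 = 172, q_1 = 144, p_2 = 258, q_2 = 30, a_3 = 256, b_3 = 226, c_3 = 36, a_4 = 64, b_4 = 266, c_4 = 32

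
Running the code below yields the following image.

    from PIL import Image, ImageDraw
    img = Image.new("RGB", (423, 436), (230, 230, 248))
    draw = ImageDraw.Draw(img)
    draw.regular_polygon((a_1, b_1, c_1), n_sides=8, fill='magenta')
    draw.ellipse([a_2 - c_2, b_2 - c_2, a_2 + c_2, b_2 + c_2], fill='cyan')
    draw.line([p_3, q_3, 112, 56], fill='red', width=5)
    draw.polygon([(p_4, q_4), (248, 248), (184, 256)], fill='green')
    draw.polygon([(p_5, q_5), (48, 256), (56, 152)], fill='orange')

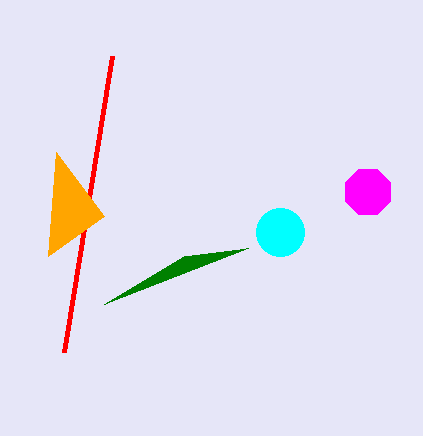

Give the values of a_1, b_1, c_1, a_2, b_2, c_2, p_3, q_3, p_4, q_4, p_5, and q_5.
a_1 = 368, b_1 = 192, c_1 = 24, a_2 = 280, b_2 = 232, c_2 = 24, p_3 = 64, q_3 = 352, p_4 = 104, q_4 = 304, p_5 = 104, q_5 = 216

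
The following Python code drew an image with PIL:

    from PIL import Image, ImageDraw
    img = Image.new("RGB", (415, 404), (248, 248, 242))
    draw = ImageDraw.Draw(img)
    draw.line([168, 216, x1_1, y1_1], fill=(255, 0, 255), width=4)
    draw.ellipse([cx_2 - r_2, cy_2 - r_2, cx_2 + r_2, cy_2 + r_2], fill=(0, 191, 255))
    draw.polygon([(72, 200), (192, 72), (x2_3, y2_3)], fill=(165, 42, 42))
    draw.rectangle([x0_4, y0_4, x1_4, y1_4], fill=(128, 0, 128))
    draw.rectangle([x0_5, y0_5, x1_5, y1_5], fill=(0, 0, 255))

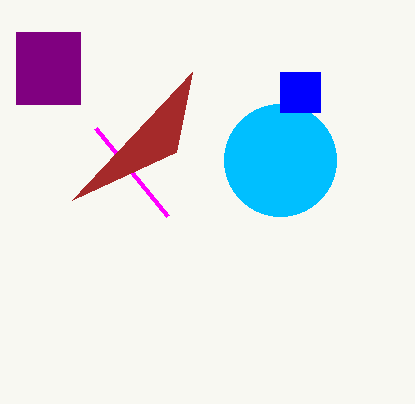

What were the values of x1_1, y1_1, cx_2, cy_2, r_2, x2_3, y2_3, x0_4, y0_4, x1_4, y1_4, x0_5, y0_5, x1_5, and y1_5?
x1_1 = 96
y1_1 = 128
cx_2 = 280
cy_2 = 160
r_2 = 56
x2_3 = 176
y2_3 = 152
x0_4 = 16
y0_4 = 32
x1_4 = 80
y1_4 = 104
x0_5 = 280
y0_5 = 72
x1_5 = 320
y1_5 = 112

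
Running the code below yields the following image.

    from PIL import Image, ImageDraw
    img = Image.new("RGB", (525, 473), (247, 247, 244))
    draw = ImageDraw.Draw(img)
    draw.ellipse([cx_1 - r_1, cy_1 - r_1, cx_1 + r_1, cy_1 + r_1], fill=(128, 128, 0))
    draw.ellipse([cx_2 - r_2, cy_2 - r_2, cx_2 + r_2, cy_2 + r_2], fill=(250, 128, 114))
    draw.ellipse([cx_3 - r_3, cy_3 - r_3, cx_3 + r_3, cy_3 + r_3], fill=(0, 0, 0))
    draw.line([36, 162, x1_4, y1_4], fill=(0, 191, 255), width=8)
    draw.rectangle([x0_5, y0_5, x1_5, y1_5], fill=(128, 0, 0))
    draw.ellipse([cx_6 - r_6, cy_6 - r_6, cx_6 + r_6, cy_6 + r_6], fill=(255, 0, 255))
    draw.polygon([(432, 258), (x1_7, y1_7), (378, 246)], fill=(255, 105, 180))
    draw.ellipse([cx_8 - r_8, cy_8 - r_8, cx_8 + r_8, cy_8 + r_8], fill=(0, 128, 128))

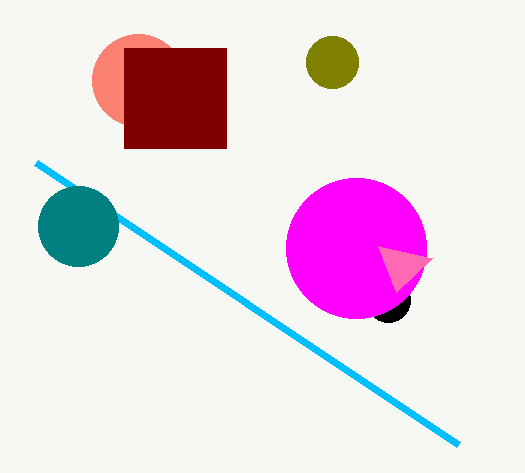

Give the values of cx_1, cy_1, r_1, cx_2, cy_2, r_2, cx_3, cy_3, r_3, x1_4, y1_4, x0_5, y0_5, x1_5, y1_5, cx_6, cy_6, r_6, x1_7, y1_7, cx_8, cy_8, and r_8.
cx_1 = 332; cy_1 = 62; r_1 = 26; cx_2 = 138; cy_2 = 80; r_2 = 46; cx_3 = 388; cy_3 = 300; r_3 = 22; x1_4 = 458; y1_4 = 444; x0_5 = 124; y0_5 = 48; x1_5 = 226; y1_5 = 148; cx_6 = 356; cy_6 = 248; r_6 = 70; x1_7 = 396; y1_7 = 292; cx_8 = 78; cy_8 = 226; r_8 = 40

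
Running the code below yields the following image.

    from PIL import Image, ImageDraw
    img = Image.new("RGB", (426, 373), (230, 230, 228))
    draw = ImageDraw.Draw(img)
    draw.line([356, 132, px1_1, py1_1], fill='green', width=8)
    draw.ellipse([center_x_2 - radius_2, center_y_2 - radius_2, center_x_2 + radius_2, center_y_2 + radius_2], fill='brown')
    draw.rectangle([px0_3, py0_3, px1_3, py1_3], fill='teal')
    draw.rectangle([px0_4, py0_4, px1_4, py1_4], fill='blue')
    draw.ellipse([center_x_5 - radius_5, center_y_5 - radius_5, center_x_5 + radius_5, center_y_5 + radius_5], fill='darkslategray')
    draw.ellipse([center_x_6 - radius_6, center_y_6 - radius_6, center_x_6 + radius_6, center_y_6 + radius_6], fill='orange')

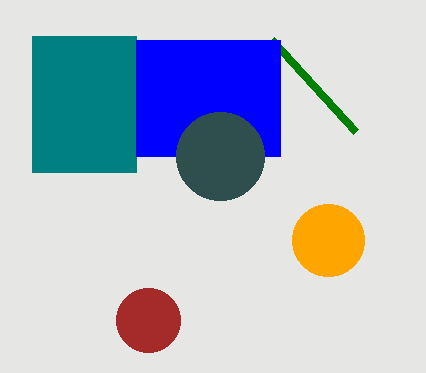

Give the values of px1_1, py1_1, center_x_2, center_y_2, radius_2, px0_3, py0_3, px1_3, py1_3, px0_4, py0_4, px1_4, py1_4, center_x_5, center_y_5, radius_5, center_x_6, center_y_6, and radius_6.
px1_1 = 272; py1_1 = 40; center_x_2 = 148; center_y_2 = 320; radius_2 = 32; px0_3 = 32; py0_3 = 36; px1_3 = 136; py1_3 = 172; px0_4 = 136; py0_4 = 40; px1_4 = 280; py1_4 = 156; center_x_5 = 220; center_y_5 = 156; radius_5 = 44; center_x_6 = 328; center_y_6 = 240; radius_6 = 36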